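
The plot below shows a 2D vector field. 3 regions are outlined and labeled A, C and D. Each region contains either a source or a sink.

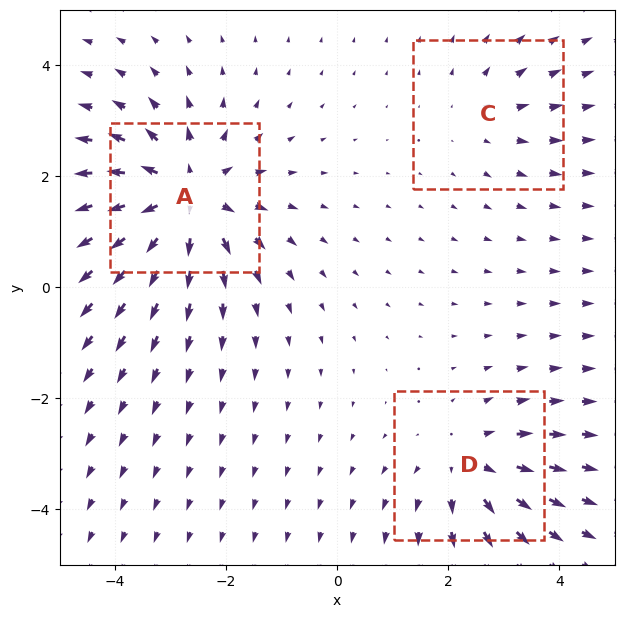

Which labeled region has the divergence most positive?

A

Divergence at each region's feature centre — A: about +5, C: about +2, D: about +3. Region A is most positive.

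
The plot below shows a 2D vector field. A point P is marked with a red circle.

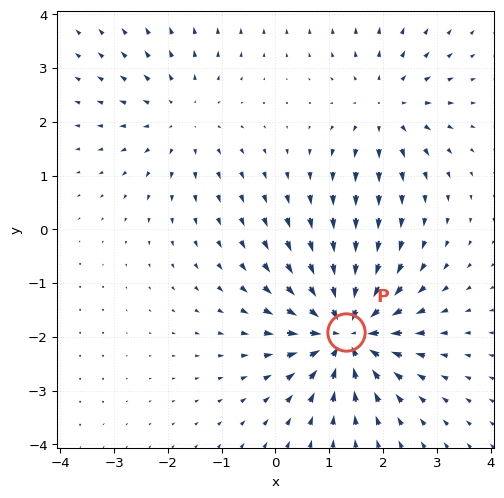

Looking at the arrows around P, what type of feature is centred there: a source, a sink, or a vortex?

At P (1.3, -1.9) the arrows converge inward. Divergence about -6, curl ≈0 — negative divergence with near-zero curl is a sink.

sink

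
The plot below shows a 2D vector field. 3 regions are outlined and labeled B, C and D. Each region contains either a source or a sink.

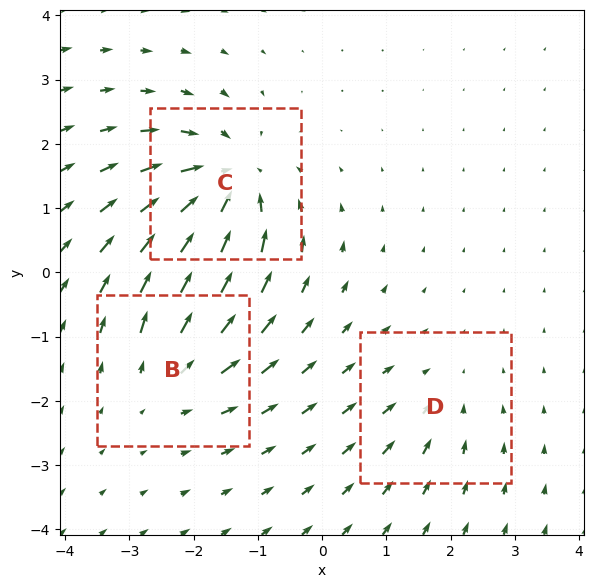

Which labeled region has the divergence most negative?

Divergence at each region's feature centre — B: about +3, C: about -5, D: about -2. Region C is most negative.

C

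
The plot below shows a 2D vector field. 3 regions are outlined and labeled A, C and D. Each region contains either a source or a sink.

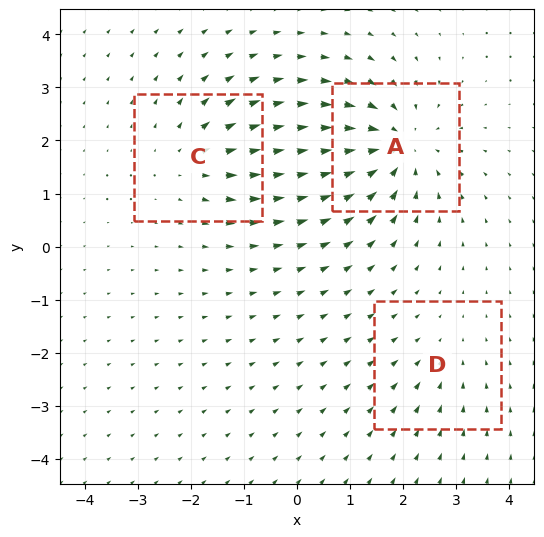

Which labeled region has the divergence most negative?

A

Divergence at each region's feature centre — A: about -5, C: about +3, D: about -2. Region A is most negative.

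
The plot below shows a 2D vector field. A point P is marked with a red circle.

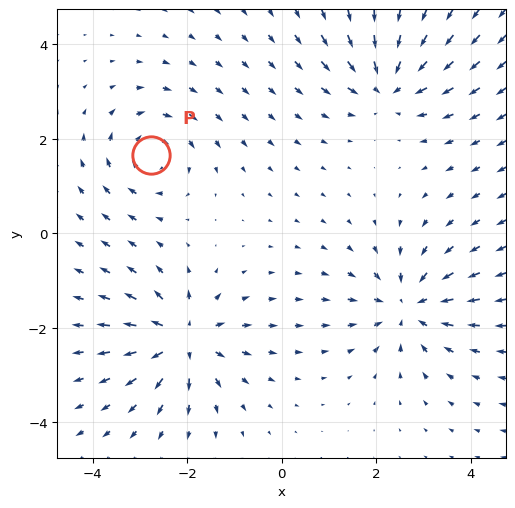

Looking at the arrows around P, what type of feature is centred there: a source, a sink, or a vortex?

At P (-2.8, 1.7) the arrows circulate clockwise. Divergence ≈0, curl about -4 — near-zero divergence with nonzero curl is a vortex.

vortex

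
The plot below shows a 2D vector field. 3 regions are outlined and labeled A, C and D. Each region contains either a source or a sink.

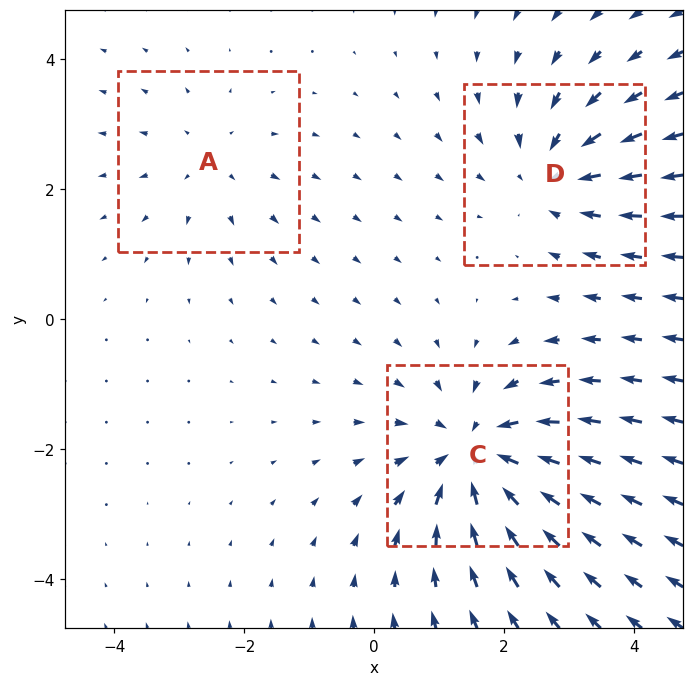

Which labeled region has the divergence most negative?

C

Divergence at each region's feature centre — A: about +2, C: about -5, D: about -3. Region C is most negative.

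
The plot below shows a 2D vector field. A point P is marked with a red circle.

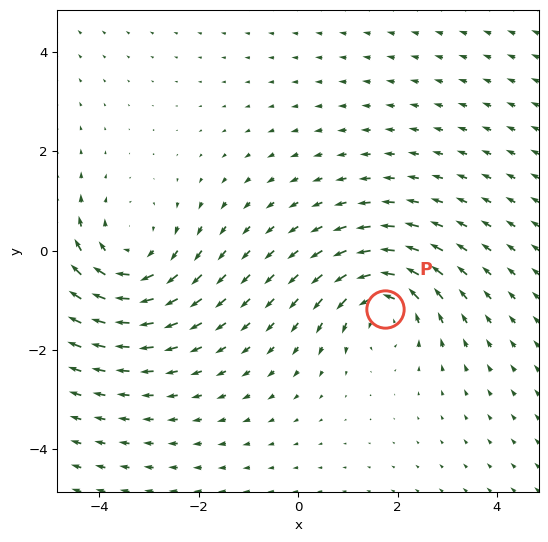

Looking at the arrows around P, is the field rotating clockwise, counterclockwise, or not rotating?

counterclockwise

Near P at (1.7, -1.2) the arrows circulate counterclockwise. The curl (z-component) there is about +3; positive curl means counterclockwise rotation.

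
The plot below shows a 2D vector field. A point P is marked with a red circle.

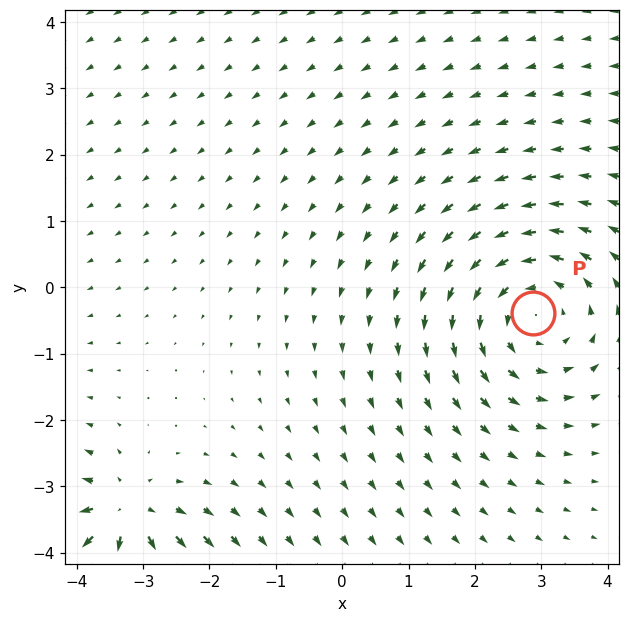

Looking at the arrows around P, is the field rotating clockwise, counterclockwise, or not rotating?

Near P at (2.9, -0.4) the arrows circulate counterclockwise. The curl (z-component) there is about +4; positive curl means counterclockwise rotation.

counterclockwise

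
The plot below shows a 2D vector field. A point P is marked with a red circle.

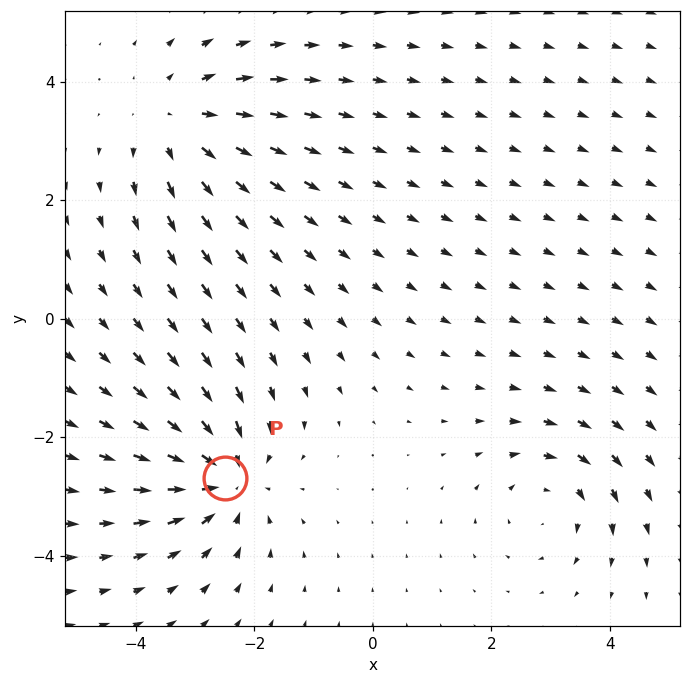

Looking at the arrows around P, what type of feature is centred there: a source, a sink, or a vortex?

At P (-2.5, -2.7) the arrows converge inward. Divergence about -6, curl ≈0 — negative divergence with near-zero curl is a sink.

sink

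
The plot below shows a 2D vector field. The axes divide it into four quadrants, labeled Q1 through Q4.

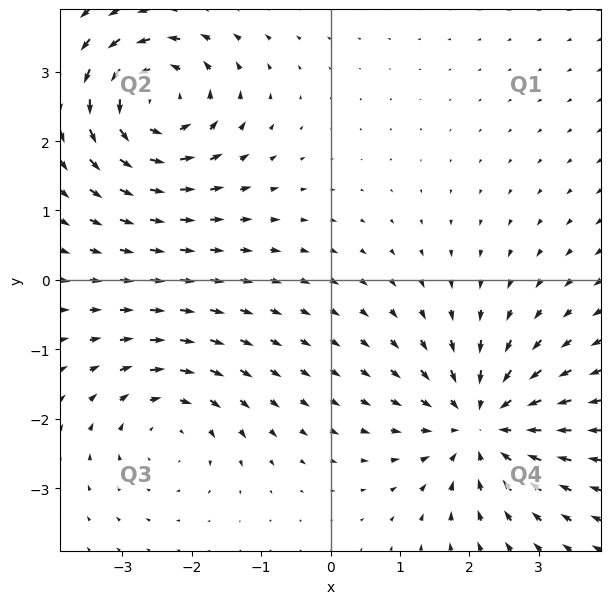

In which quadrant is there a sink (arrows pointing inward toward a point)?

The sink sits at approximately (2.2, -2.1), which lies in quadrant Q4. The divergence there is about -4, negative as expected for a sink.

Q4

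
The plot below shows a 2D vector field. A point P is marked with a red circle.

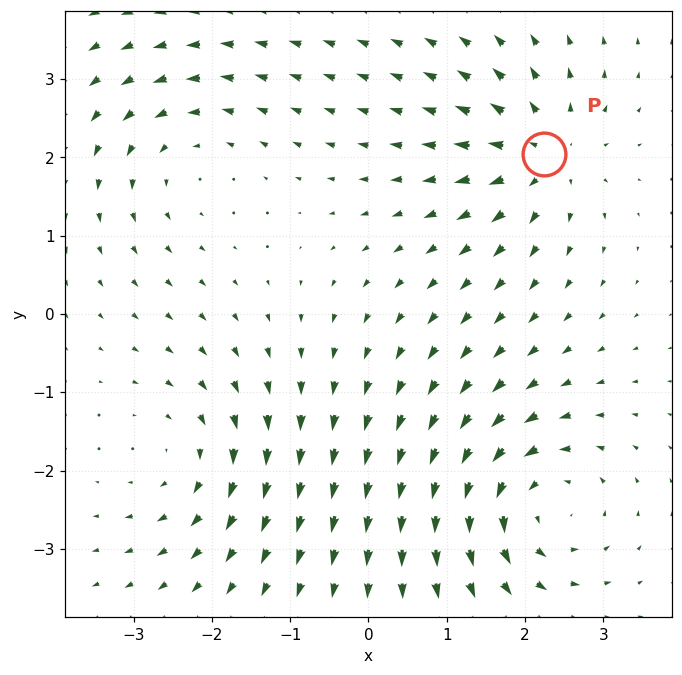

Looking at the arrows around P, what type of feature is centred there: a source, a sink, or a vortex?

At P (2.2, 2.0) the arrows spread outward. Divergence about +5, curl ≈0 — positive divergence with near-zero curl is a source.

source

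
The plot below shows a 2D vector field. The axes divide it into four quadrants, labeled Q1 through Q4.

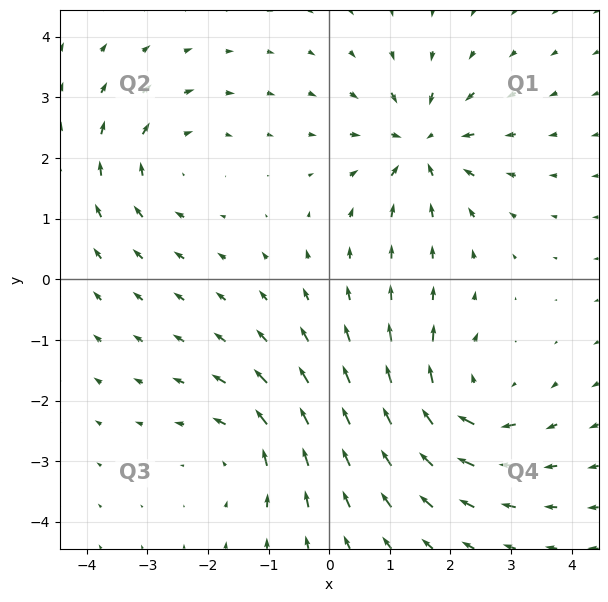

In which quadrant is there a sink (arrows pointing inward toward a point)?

Q1

The sink sits at approximately (1.5, 2.2), which lies in quadrant Q1. The divergence there is about -6, negative as expected for a sink.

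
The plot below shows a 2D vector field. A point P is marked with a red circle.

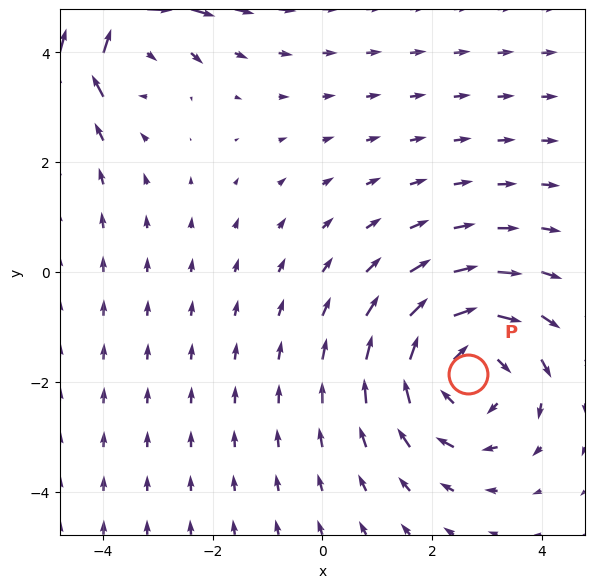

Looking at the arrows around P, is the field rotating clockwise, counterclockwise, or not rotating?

clockwise

Near P at (2.7, -1.9) the arrows circulate clockwise. The curl (z-component) there is about -3; negative curl means clockwise rotation.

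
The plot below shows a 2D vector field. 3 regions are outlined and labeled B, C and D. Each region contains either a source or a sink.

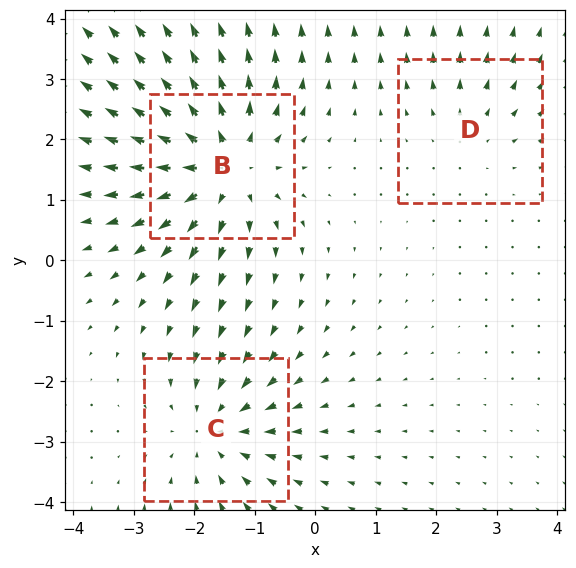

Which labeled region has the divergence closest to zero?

Divergence at each region's feature centre — B: about +5, C: about -3, D: about +2. Region D is closest to zero.

D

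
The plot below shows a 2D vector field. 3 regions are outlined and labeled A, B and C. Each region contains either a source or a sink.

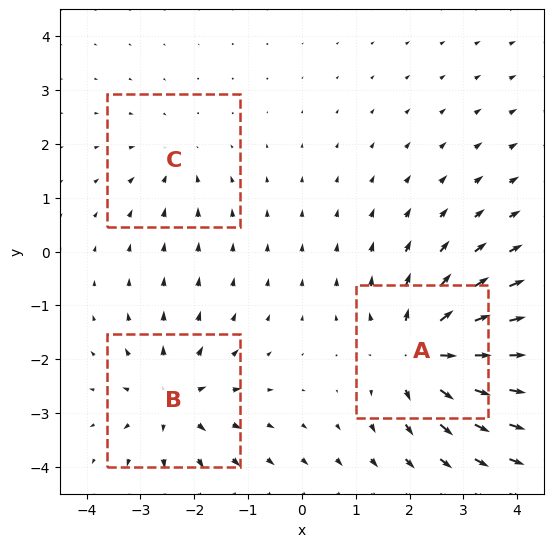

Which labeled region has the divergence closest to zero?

Divergence at each region's feature centre — A: about +5, B: about +4, C: about -2. Region C is closest to zero.

C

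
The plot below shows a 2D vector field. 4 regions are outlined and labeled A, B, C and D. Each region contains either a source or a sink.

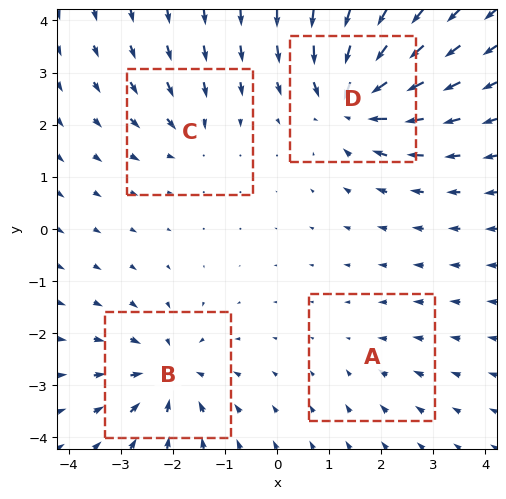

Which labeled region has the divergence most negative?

Divergence at each region's feature centre — A: about -2, B: about -6, C: about -4, D: about -8. Region D is most negative.

D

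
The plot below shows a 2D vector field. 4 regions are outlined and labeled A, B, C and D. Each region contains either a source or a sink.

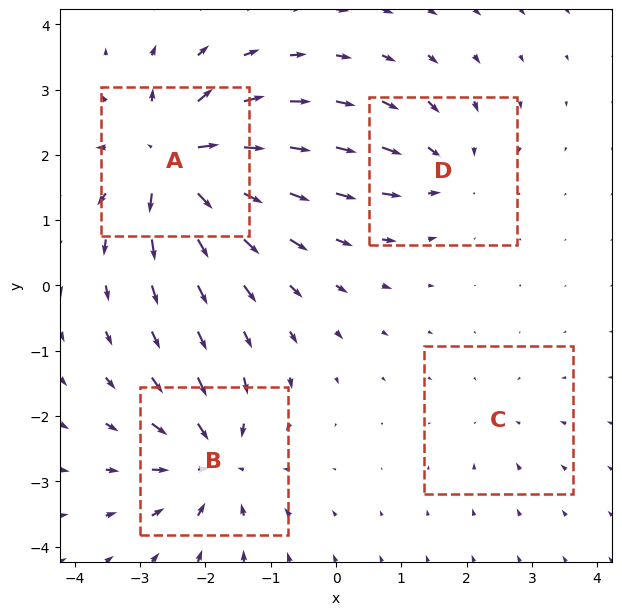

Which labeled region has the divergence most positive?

A

Divergence at each region's feature centre — A: about +8, B: about -6, C: about -2, D: about -4. Region A is most positive.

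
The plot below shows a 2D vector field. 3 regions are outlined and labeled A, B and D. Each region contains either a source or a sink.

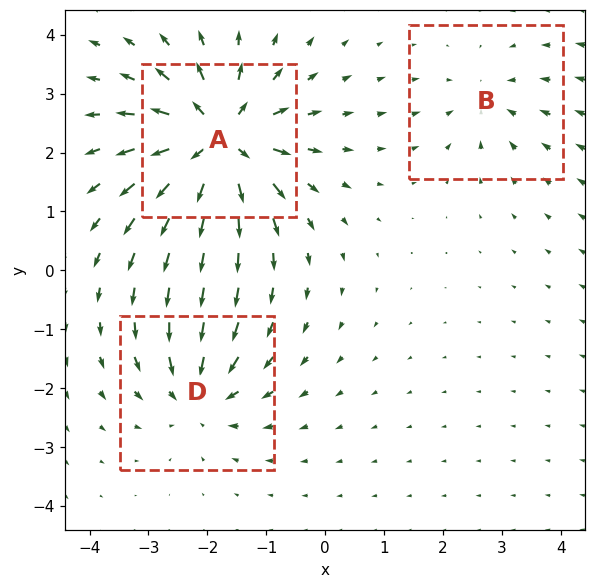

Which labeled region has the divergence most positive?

A

Divergence at each region's feature centre — A: about +7, B: about -2, D: about -4. Region A is most positive.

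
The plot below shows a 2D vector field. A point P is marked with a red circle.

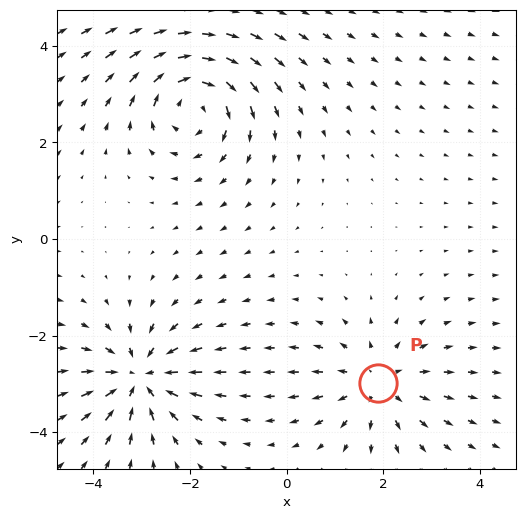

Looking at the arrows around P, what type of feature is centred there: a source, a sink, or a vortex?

At P (1.9, -3.0) the arrows spread outward. Divergence about +4, curl ≈0 — positive divergence with near-zero curl is a source.

source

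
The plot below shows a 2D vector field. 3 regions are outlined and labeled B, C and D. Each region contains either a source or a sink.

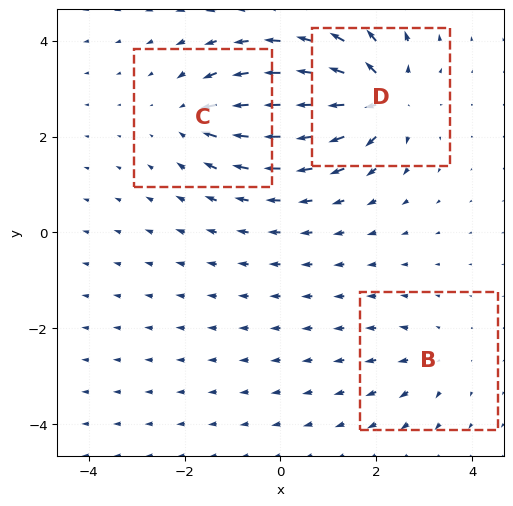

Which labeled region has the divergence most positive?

Divergence at each region's feature centre — B: about +3, C: about -4, D: about +6. Region D is most positive.

D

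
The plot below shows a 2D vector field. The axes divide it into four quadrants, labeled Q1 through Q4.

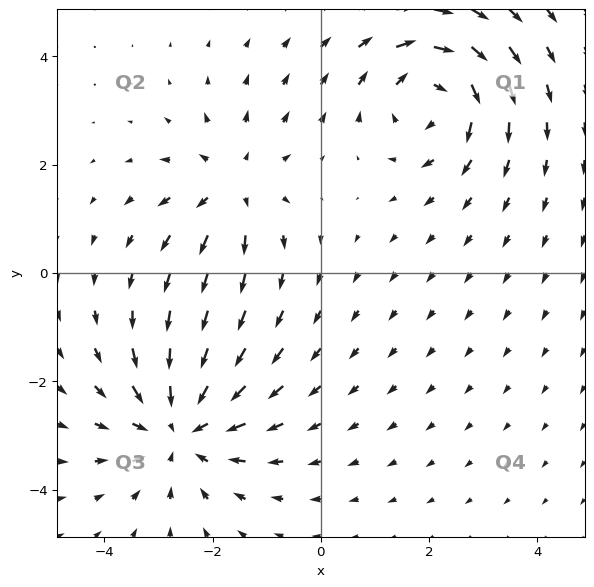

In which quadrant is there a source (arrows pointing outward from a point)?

Q2

The source sits at approximately (-1.6, 1.6), which lies in quadrant Q2. The divergence there is about +3, positive as expected for a source.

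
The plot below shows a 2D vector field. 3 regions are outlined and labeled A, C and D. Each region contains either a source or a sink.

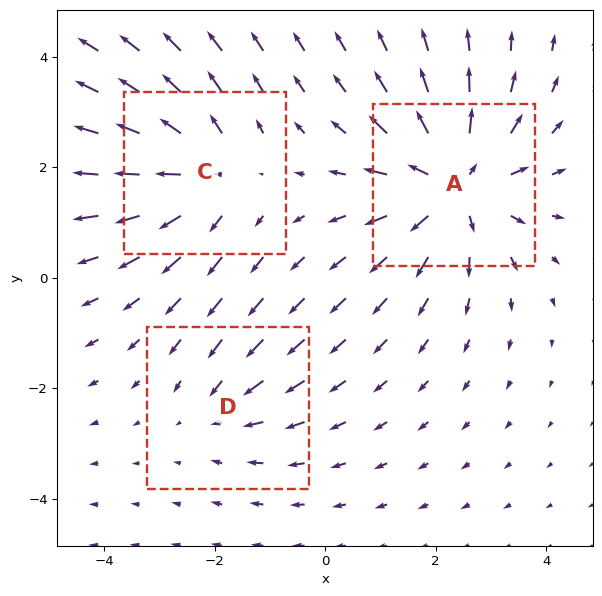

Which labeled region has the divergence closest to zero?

Divergence at each region's feature centre — A: about +5, C: about +3, D: about -2. Region D is closest to zero.

D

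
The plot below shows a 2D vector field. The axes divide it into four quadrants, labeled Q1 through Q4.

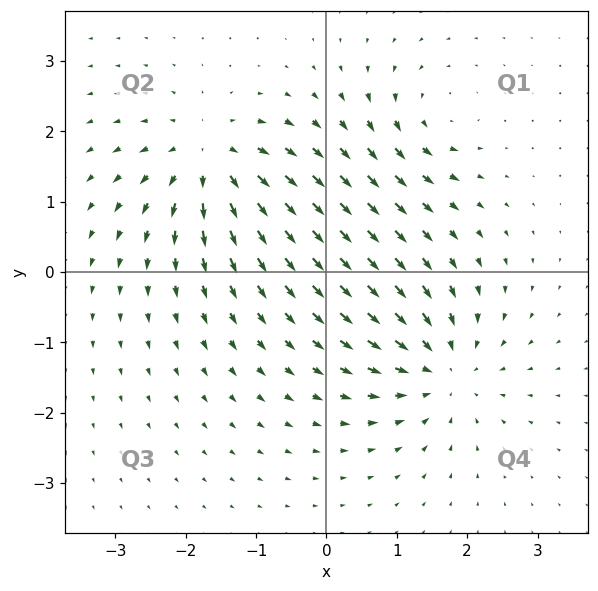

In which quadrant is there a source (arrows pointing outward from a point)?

Q2

The source sits at approximately (-1.7, 1.6), which lies in quadrant Q2. The divergence there is about +6, positive as expected for a source.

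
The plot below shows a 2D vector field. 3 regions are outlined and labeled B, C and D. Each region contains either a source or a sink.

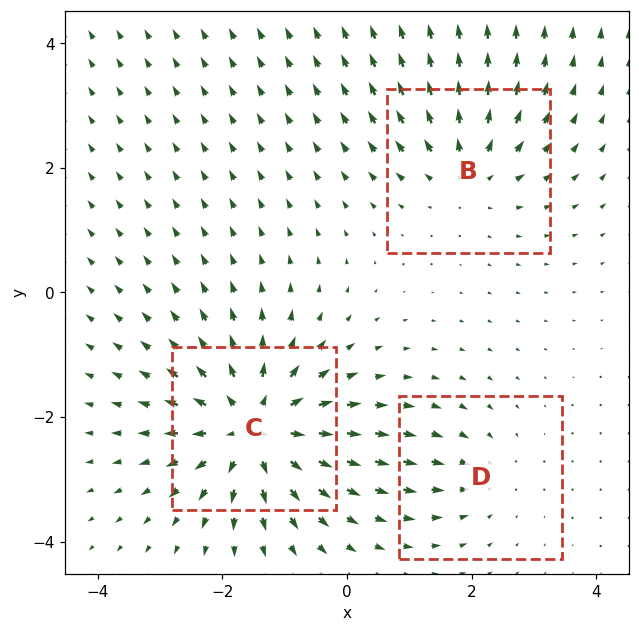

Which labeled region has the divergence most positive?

C

Divergence at each region's feature centre — B: about +3, C: about +6, D: about -2. Region C is most positive.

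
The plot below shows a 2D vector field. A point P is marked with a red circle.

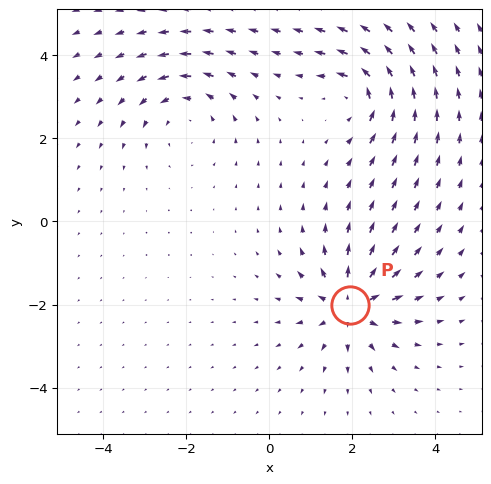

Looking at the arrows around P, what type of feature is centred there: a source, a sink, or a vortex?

At P (1.9, -2.0) the arrows spread outward. Divergence about +4, curl ≈0 — positive divergence with near-zero curl is a source.

source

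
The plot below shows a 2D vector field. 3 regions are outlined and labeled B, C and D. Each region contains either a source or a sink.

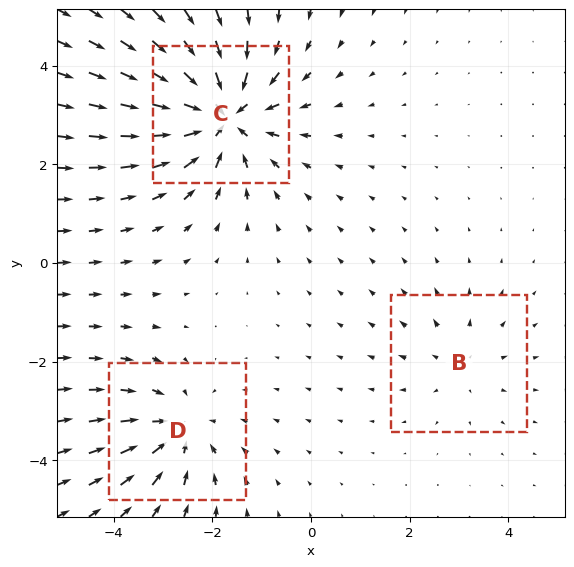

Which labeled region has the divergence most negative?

Divergence at each region's feature centre — B: about +2, C: about -5, D: about -3. Region C is most negative.

C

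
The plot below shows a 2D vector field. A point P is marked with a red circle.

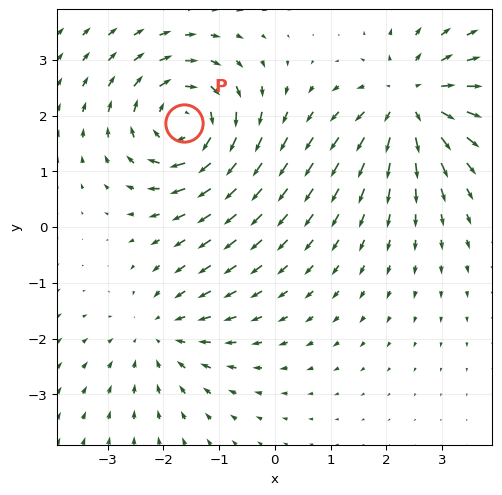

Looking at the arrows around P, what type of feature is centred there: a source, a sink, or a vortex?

At P (-1.6, 1.9) the arrows circulate clockwise. Divergence ≈0, curl about -6 — near-zero divergence with nonzero curl is a vortex.

vortex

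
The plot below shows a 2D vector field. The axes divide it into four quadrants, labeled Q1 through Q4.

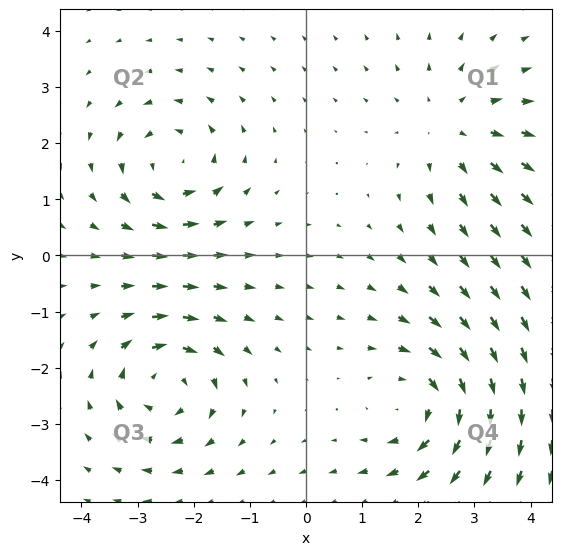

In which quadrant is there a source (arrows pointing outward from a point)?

Q1

The source sits at approximately (2.6, 2.3), which lies in quadrant Q1. The divergence there is about +3, positive as expected for a source.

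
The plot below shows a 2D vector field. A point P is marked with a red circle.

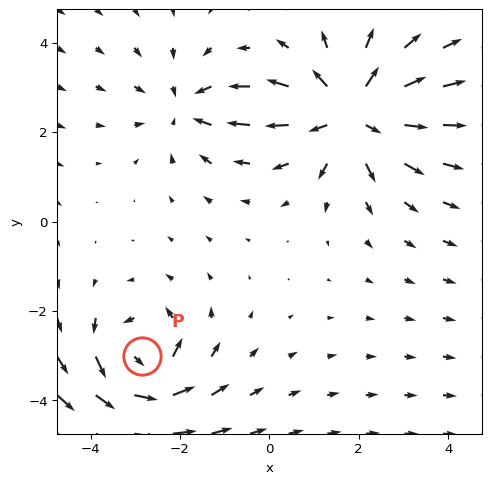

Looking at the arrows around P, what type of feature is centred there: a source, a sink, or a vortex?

vortex

At P (-2.9, -3.0) the arrows circulate counterclockwise. Divergence ≈0, curl about +4 — near-zero divergence with nonzero curl is a vortex.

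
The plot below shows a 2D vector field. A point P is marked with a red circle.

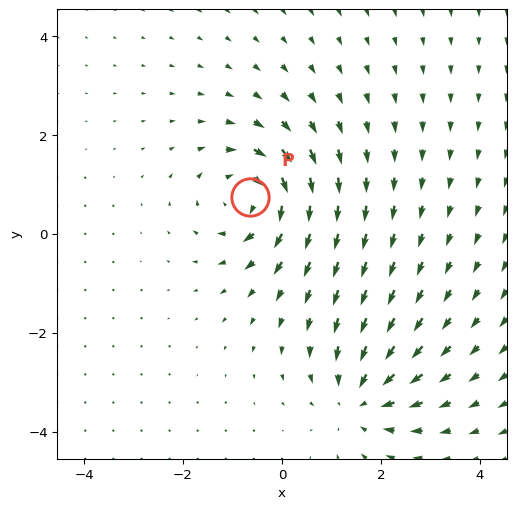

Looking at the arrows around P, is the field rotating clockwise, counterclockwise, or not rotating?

clockwise

Near P at (-0.6, 0.8) the arrows circulate clockwise. The curl (z-component) there is about -5; negative curl means clockwise rotation.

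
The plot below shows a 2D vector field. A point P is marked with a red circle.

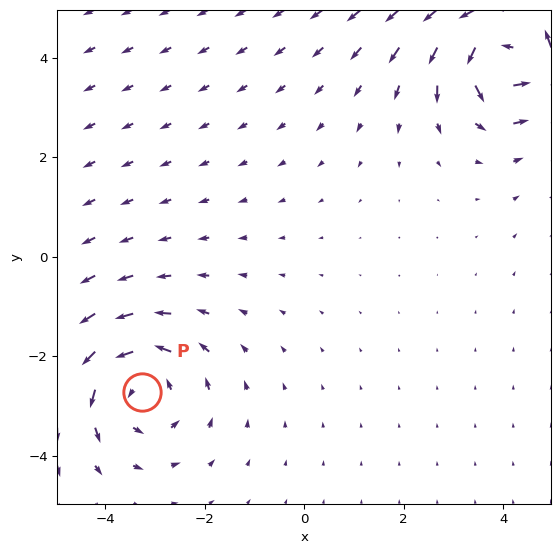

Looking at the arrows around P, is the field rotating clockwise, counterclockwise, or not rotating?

counterclockwise

Near P at (-3.3, -2.7) the arrows circulate counterclockwise. The curl (z-component) there is about +3; positive curl means counterclockwise rotation.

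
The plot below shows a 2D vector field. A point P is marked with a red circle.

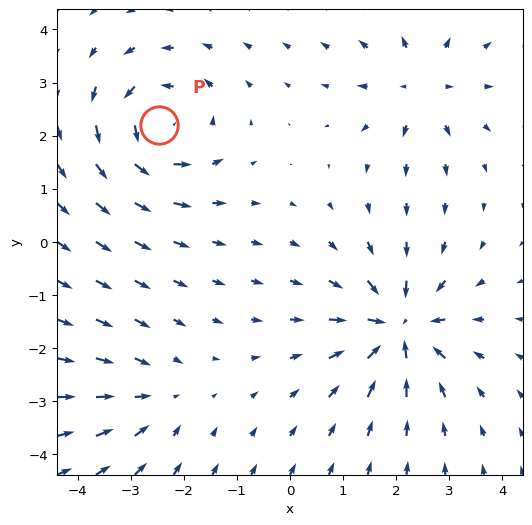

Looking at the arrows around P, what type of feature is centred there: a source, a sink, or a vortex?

At P (-2.5, 2.2) the arrows circulate counterclockwise. Divergence ≈0, curl about +5 — near-zero divergence with nonzero curl is a vortex.

vortex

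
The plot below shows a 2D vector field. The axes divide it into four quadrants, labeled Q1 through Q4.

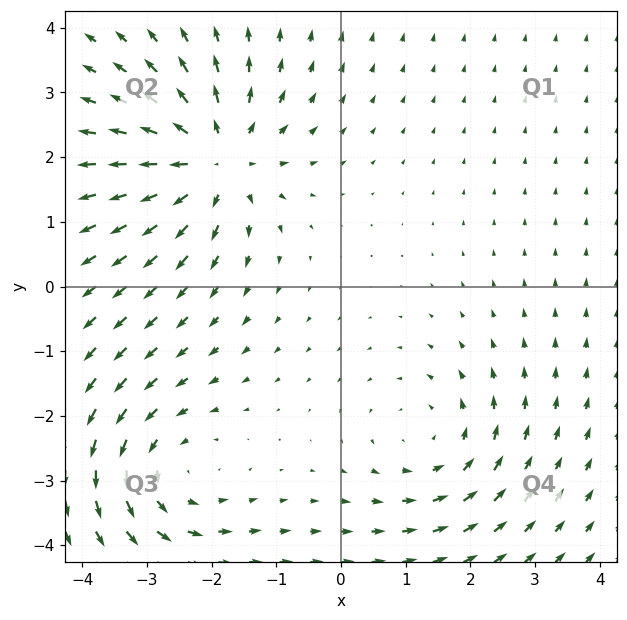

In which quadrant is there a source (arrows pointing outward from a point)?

Q2

The source sits at approximately (-1.9, 2.0), which lies in quadrant Q2. The divergence there is about +6, positive as expected for a source.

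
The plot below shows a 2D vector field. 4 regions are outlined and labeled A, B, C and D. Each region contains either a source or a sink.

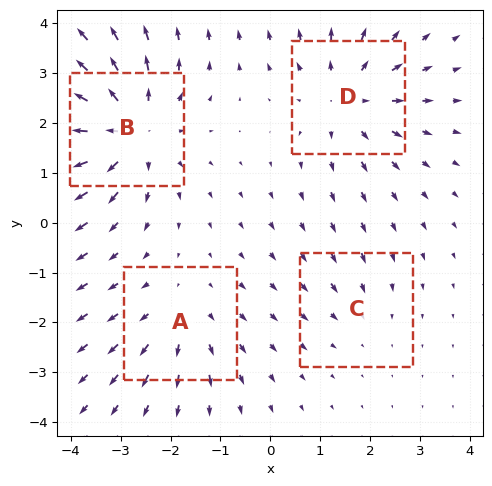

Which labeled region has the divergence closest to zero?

C

Divergence at each region's feature centre — A: about +3, B: about +6, C: about -2, D: about +4. Region C is closest to zero.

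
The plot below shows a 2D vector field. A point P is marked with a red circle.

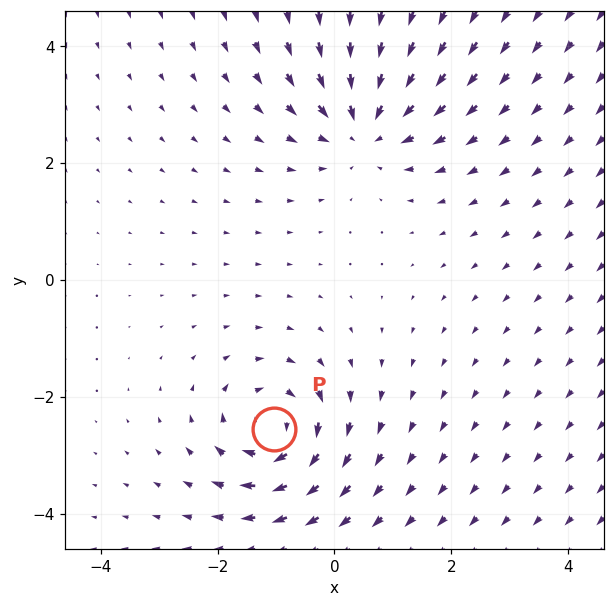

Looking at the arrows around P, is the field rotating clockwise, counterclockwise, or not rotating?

Near P at (-1.0, -2.5) the arrows circulate clockwise. The curl (z-component) there is about -4; negative curl means clockwise rotation.

clockwise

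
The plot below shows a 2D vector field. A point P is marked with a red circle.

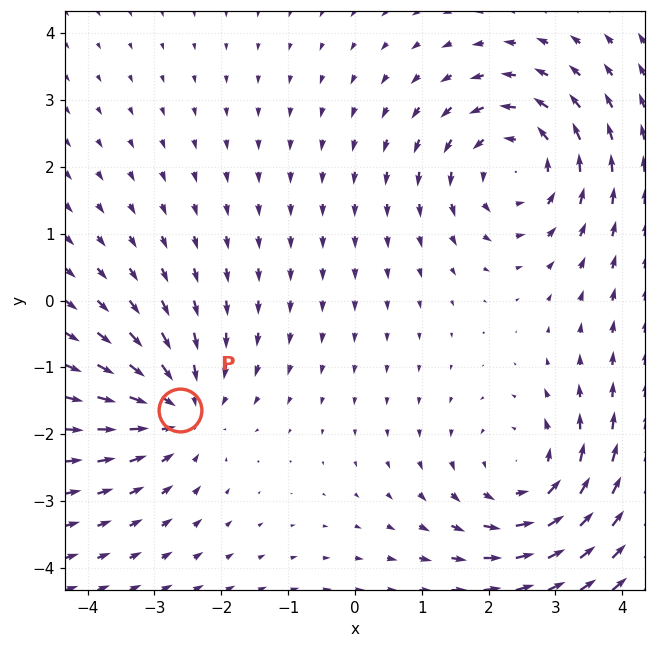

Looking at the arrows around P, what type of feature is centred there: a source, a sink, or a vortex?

sink

At P (-2.6, -1.6) the arrows converge inward. Divergence about -4, curl ≈0 — negative divergence with near-zero curl is a sink.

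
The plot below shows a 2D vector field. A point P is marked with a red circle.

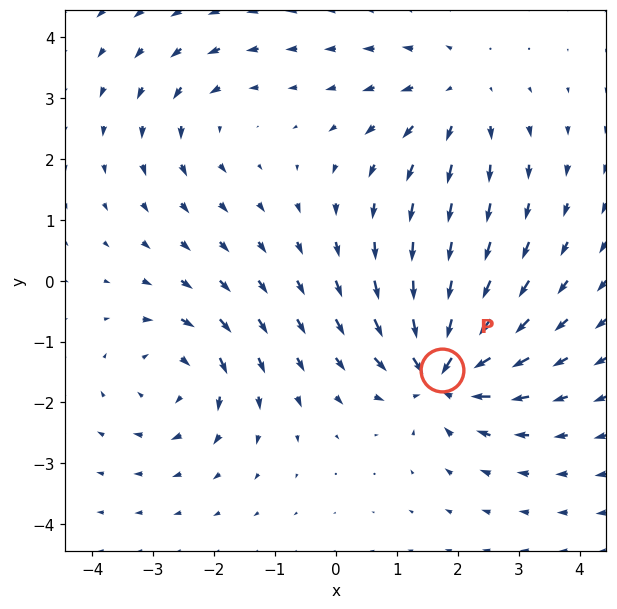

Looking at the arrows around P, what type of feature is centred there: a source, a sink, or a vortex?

sink

At P (1.7, -1.5) the arrows converge inward. Divergence about -7, curl ≈0 — negative divergence with near-zero curl is a sink.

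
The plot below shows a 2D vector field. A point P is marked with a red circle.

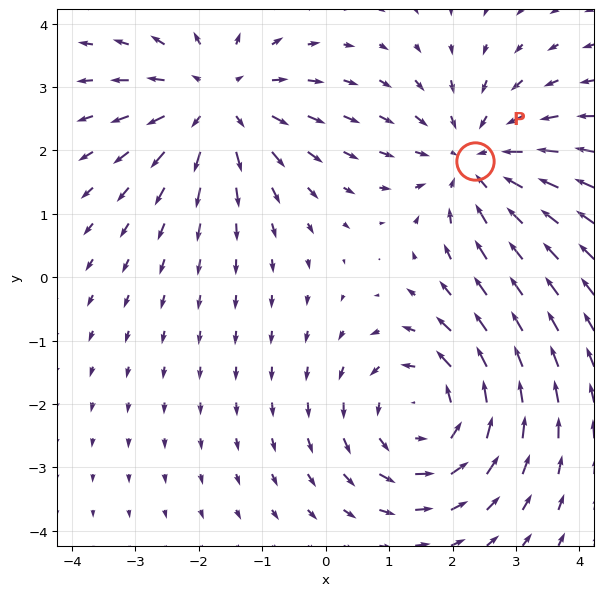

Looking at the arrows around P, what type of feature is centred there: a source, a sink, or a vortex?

sink

At P (2.3, 1.8) the arrows converge inward. Divergence about -3, curl ≈0 — negative divergence with near-zero curl is a sink.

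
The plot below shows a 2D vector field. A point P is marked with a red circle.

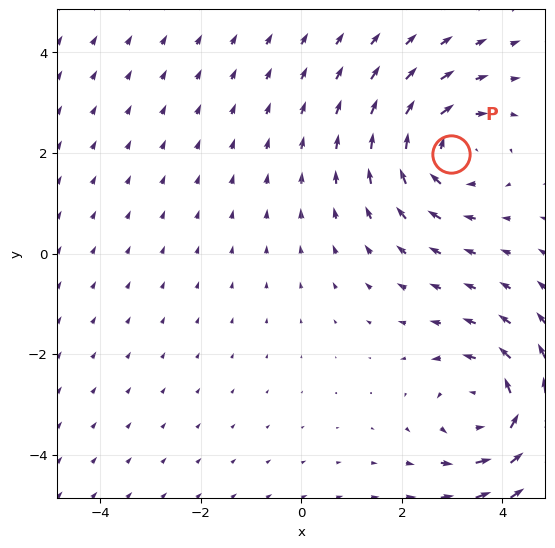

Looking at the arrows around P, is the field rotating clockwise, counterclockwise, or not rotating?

Near P at (3.0, 2.0) the arrows circulate clockwise. The curl (z-component) there is about -3; negative curl means clockwise rotation.

clockwise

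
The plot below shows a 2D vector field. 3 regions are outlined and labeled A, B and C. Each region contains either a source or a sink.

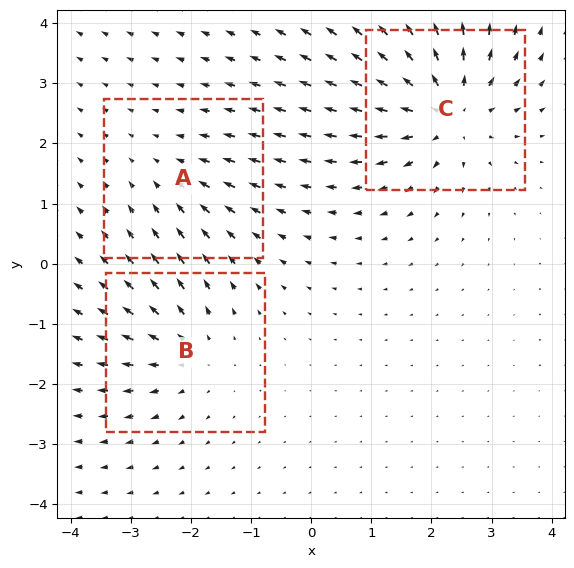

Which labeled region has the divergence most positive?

C

Divergence at each region's feature centre — A: about -2, B: about +3, C: about +5. Region C is most positive.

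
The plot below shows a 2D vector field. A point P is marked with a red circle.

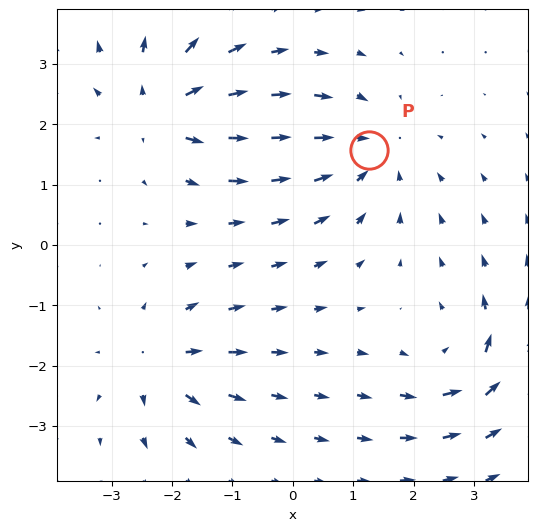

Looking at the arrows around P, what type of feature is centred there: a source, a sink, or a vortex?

At P (1.3, 1.6) the arrows converge inward. Divergence about -4, curl ≈0 — negative divergence with near-zero curl is a sink.

sink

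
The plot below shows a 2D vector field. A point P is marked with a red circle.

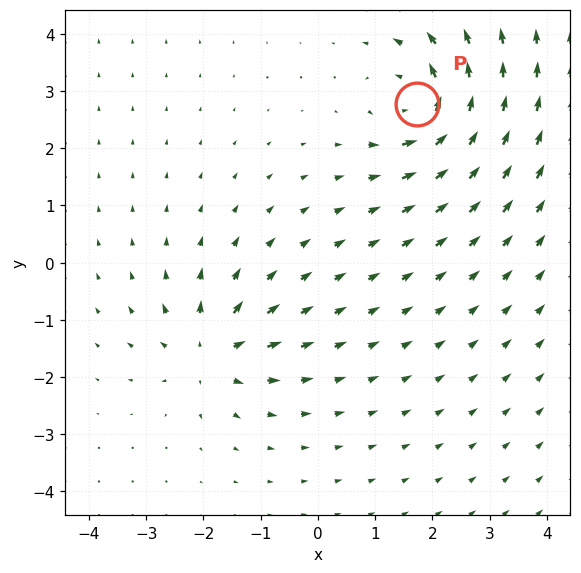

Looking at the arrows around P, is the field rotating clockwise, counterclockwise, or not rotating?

counterclockwise

Near P at (1.7, 2.8) the arrows circulate counterclockwise. The curl (z-component) there is about +6; positive curl means counterclockwise rotation.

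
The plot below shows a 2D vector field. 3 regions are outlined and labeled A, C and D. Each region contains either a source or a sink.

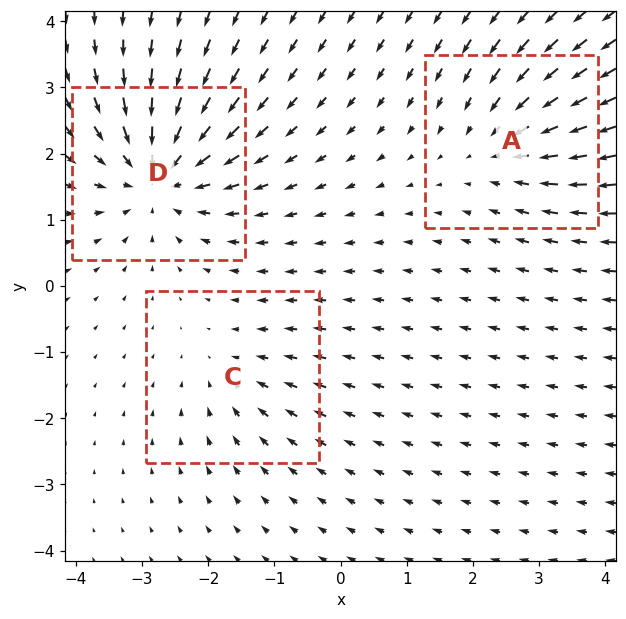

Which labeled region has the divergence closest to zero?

Divergence at each region's feature centre — A: about -3, C: about -2, D: about -5. Region C is closest to zero.

C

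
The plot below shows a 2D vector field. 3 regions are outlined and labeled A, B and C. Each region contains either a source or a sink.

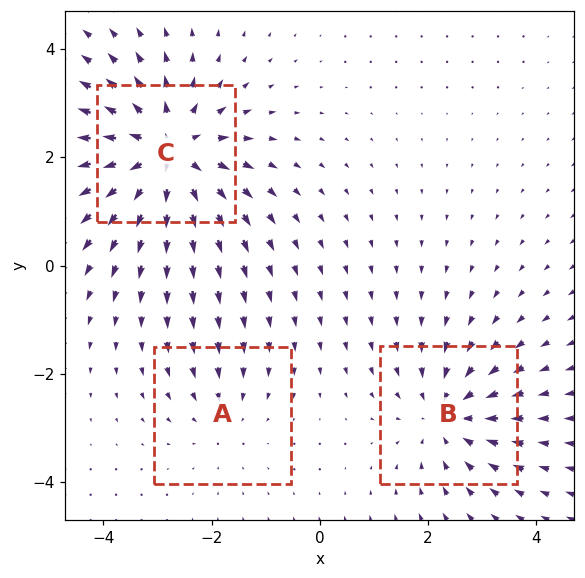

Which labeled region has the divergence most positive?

C

Divergence at each region's feature centre — A: about -2, B: about -3, C: about +5. Region C is most positive.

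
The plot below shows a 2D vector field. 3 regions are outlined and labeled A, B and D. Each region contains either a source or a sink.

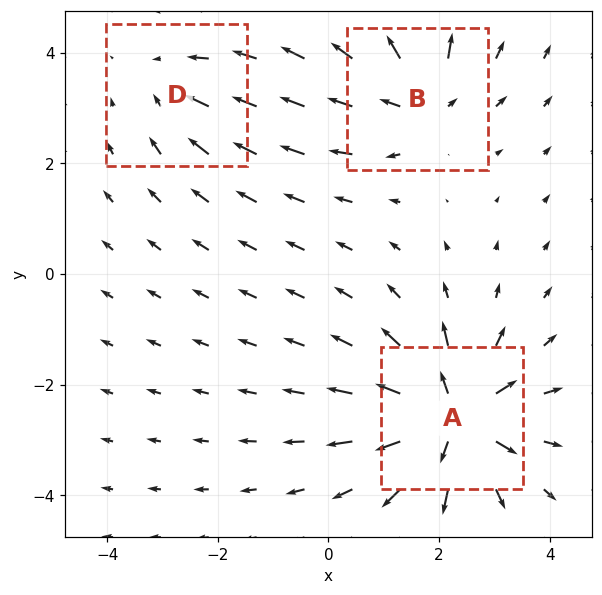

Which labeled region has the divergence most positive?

Divergence at each region's feature centre — A: about +6, B: about +4, D: about -2. Region A is most positive.

A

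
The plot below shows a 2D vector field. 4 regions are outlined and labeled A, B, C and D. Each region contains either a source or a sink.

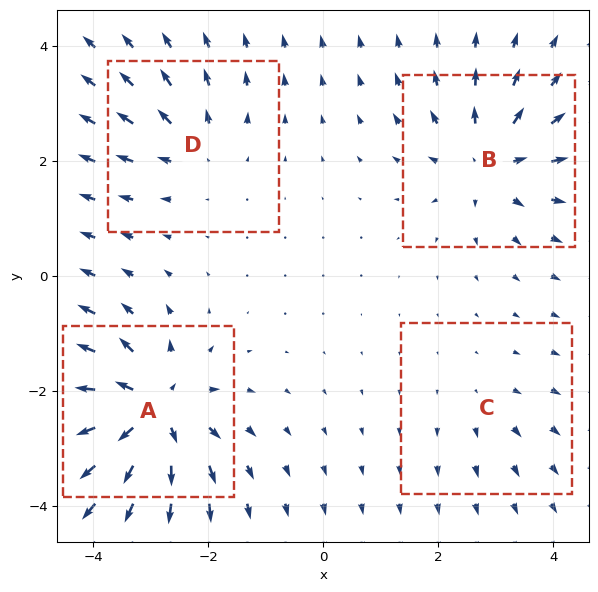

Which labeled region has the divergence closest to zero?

Divergence at each region's feature centre — A: about +8, B: about +5, C: about +2, D: about +4. Region C is closest to zero.

C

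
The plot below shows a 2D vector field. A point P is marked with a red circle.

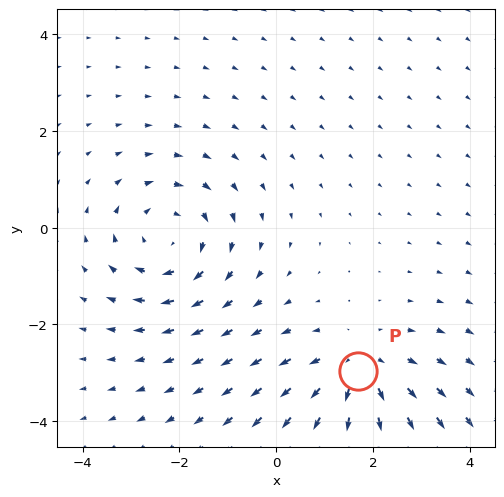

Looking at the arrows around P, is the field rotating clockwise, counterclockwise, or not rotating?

not rotating

Near P at (1.7, -3.0) the arrows show no circulation. The curl there is ≈0.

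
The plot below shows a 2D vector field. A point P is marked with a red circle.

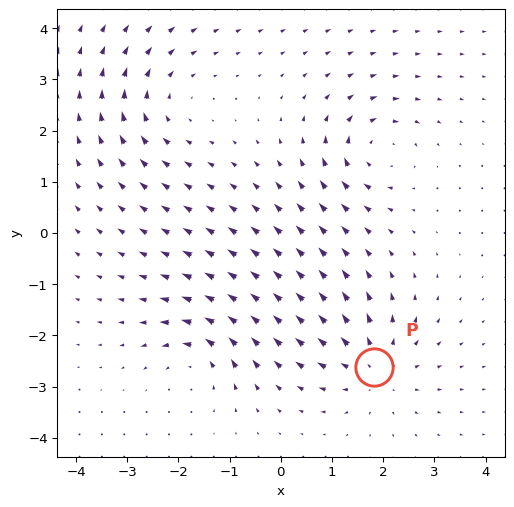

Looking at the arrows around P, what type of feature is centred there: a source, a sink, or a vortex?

At P (1.8, -2.6) the arrows spread outward. Divergence about +5, curl ≈0 — positive divergence with near-zero curl is a source.

source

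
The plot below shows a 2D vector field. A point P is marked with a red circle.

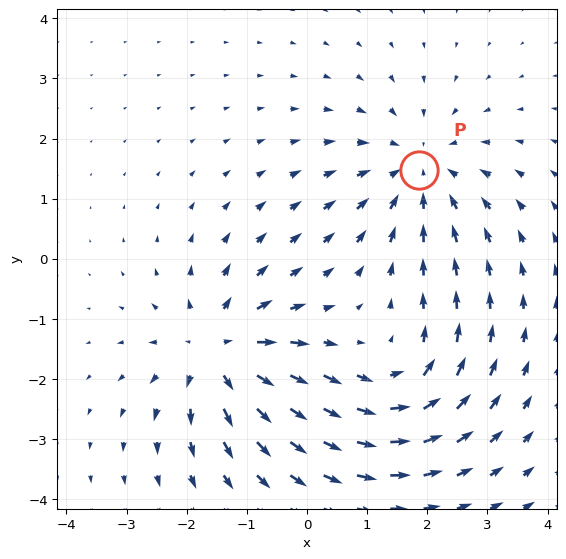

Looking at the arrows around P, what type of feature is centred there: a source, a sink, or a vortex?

sink

At P (1.9, 1.5) the arrows converge inward. Divergence about -4, curl ≈0 — negative divergence with near-zero curl is a sink.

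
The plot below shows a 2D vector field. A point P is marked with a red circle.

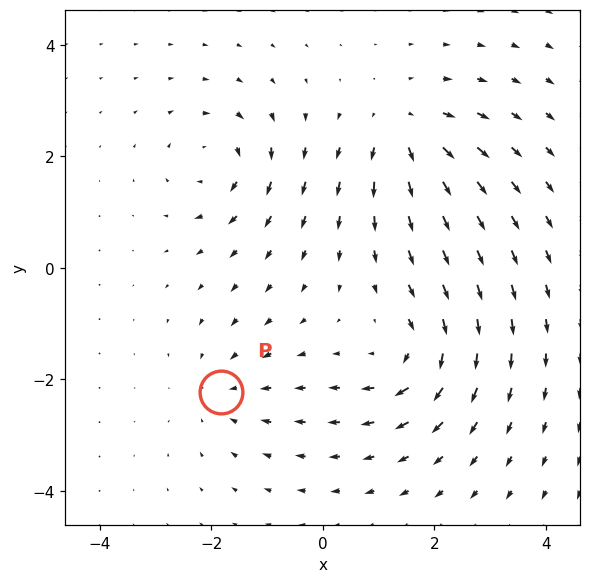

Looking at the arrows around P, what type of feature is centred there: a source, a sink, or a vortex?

sink

At P (-1.8, -2.2) the arrows converge inward. Divergence about -3, curl ≈0 — negative divergence with near-zero curl is a sink.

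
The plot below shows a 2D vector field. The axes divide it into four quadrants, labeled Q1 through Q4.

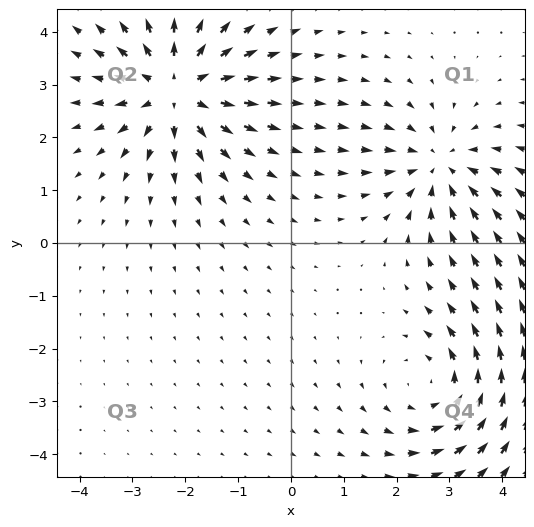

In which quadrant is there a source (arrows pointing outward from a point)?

Q2

The source sits at approximately (-2.2, 2.9), which lies in quadrant Q2. The divergence there is about +5, positive as expected for a source.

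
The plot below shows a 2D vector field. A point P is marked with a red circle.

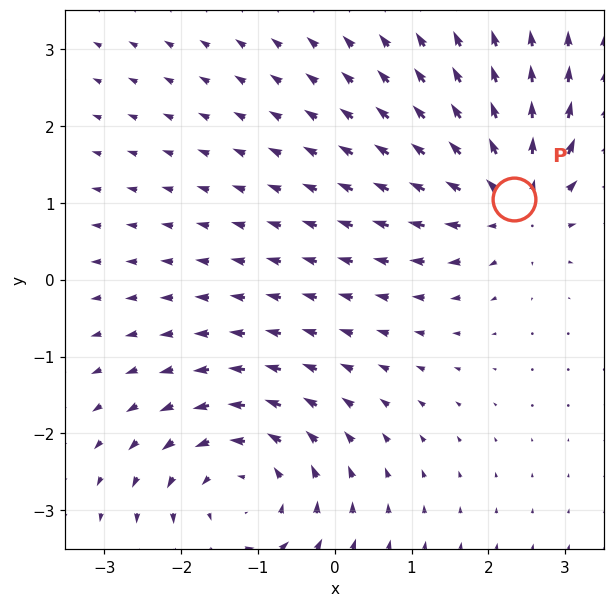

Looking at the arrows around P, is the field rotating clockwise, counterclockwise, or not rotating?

Near P at (2.3, 1.1) the arrows show no circulation. The curl there is ≈0.

not rotating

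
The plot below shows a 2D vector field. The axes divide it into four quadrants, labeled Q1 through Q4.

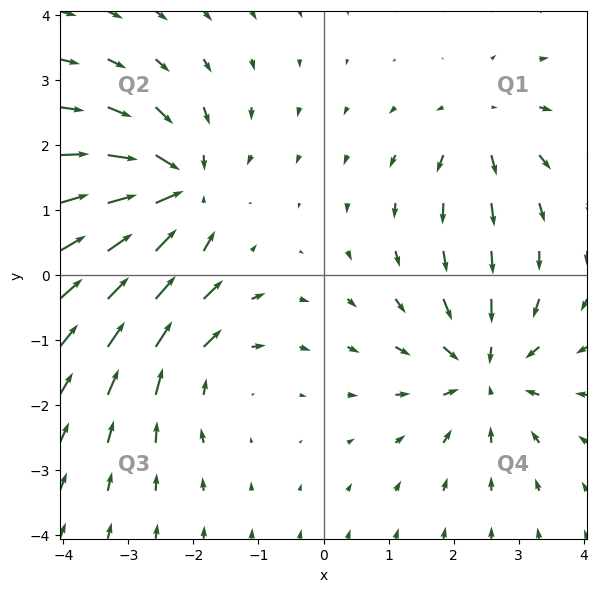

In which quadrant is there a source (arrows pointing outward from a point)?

The source sits at approximately (2.4, 2.3), which lies in quadrant Q1. The divergence there is about +4, positive as expected for a source.

Q1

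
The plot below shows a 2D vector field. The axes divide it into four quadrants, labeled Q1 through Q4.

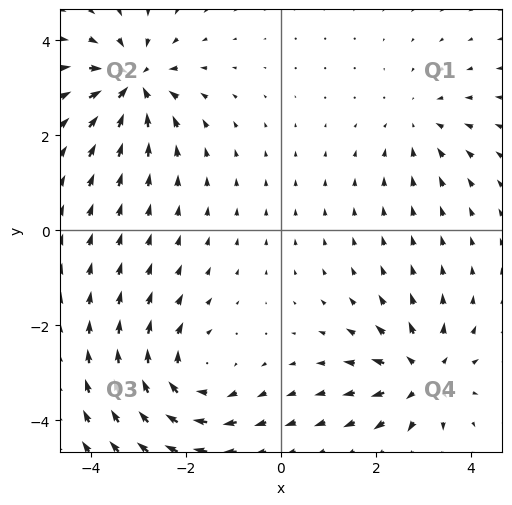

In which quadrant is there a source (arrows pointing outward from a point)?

Q4

The source sits at approximately (3.0, -3.1), which lies in quadrant Q4. The divergence there is about +5, positive as expected for a source.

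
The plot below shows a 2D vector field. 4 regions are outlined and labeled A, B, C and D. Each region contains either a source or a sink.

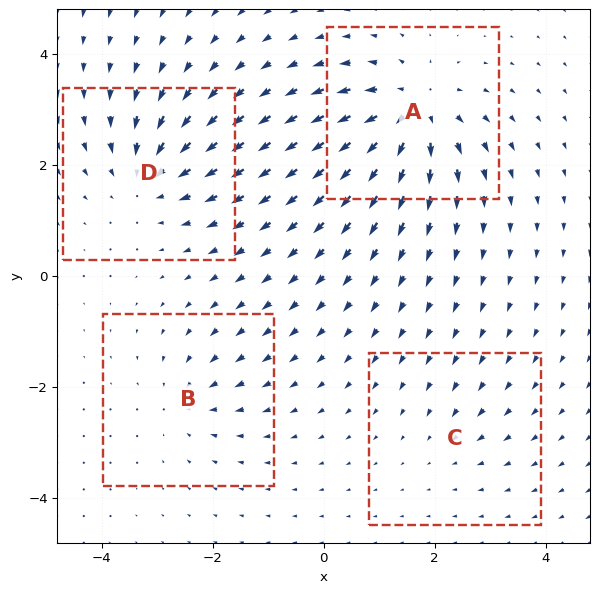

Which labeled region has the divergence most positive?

A

Divergence at each region's feature centre — A: about +7, B: about -4, C: about -2, D: about -5. Region A is most positive.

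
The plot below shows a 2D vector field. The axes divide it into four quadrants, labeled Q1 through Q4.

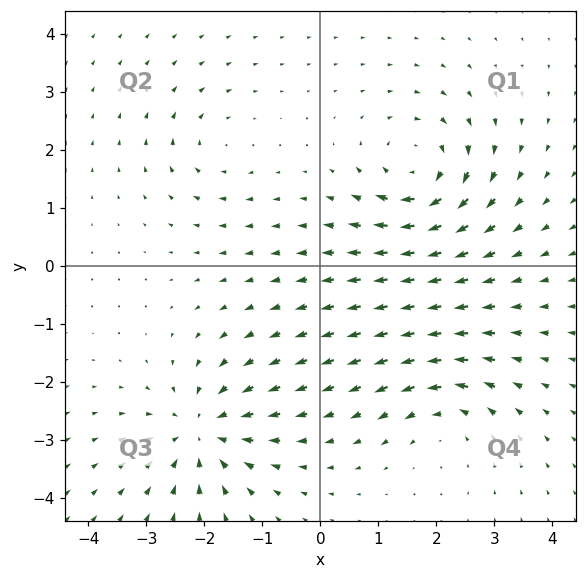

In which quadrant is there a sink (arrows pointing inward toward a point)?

The sink sits at approximately (-2.0, -2.9), which lies in quadrant Q3. The divergence there is about -5, negative as expected for a sink.

Q3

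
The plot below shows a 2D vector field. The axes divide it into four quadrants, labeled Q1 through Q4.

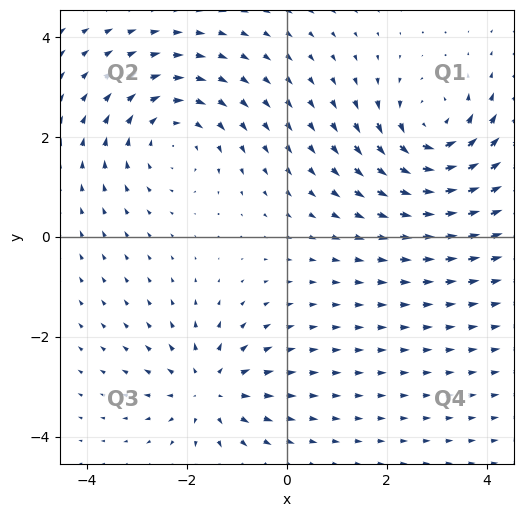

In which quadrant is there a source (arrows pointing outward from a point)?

Q3

The source sits at approximately (-1.5, -3.1), which lies in quadrant Q3. The divergence there is about +3, positive as expected for a source.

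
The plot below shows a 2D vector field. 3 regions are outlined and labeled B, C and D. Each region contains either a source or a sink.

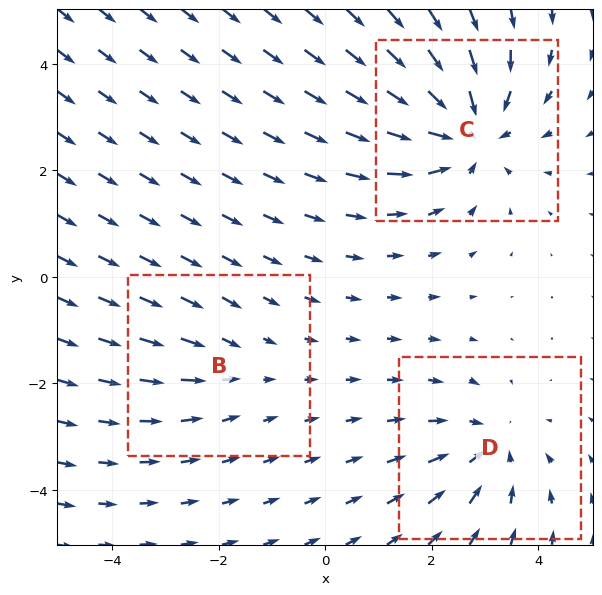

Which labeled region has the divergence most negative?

C

Divergence at each region's feature centre — B: about -2, C: about -5, D: about -3. Region C is most negative.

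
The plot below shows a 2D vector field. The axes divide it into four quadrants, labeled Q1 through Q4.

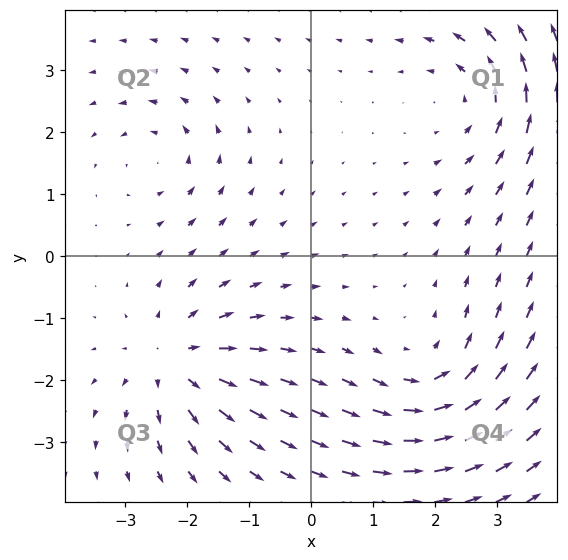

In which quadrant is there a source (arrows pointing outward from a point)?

The source sits at approximately (-2.2, -1.7), which lies in quadrant Q3. The divergence there is about +5, positive as expected for a source.

Q3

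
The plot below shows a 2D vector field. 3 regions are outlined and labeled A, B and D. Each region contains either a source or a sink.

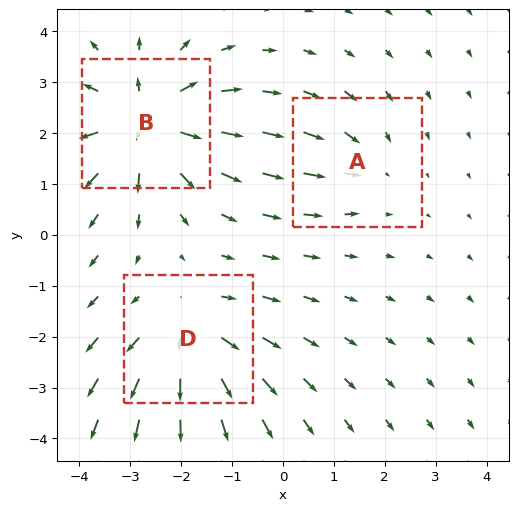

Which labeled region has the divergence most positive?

B

Divergence at each region's feature centre — A: about -2, B: about +4, D: about +3. Region B is most positive.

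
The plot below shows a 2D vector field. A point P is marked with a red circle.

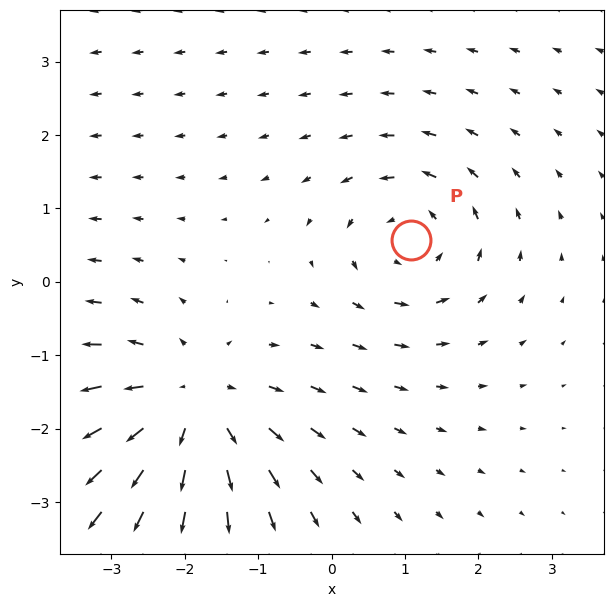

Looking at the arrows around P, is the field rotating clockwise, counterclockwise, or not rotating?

Near P at (1.1, 0.6) the arrows circulate counterclockwise. The curl (z-component) there is about +3; positive curl means counterclockwise rotation.

counterclockwise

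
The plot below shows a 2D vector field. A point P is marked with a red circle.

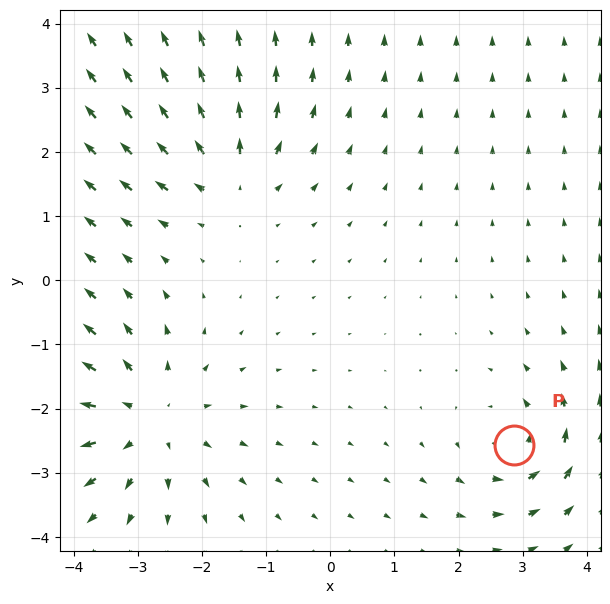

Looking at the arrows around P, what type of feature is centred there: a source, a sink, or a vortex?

At P (2.9, -2.6) the arrows circulate counterclockwise. Divergence ≈0, curl about +4 — near-zero divergence with nonzero curl is a vortex.

vortex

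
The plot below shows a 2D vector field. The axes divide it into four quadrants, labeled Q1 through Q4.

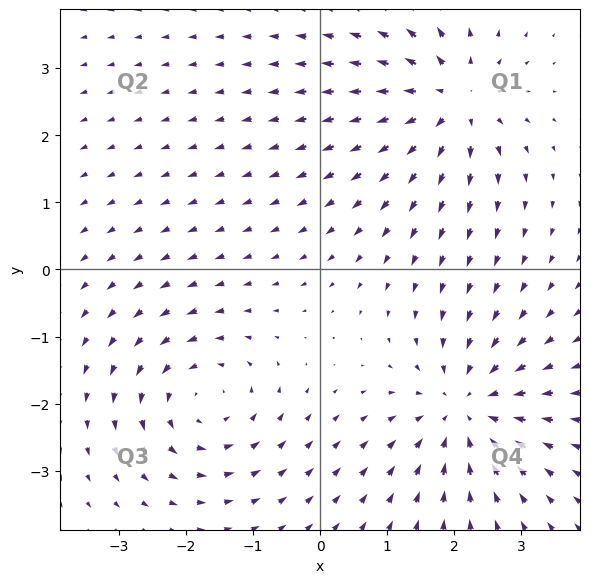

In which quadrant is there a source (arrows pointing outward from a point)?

The source sits at approximately (2.0, 2.5), which lies in quadrant Q1. The divergence there is about +5, positive as expected for a source.

Q1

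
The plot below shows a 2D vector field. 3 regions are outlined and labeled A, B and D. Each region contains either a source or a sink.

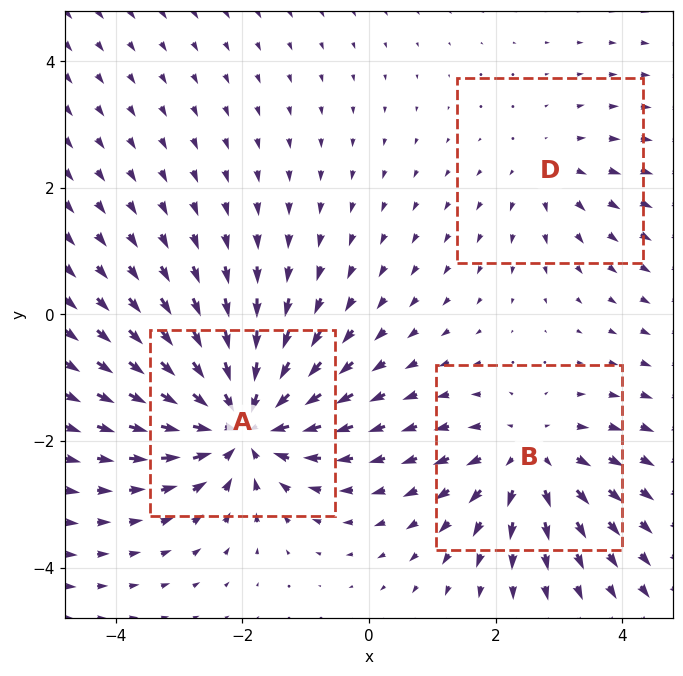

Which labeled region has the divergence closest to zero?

Divergence at each region's feature centre — A: about -6, B: about +4, D: about +2. Region D is closest to zero.

D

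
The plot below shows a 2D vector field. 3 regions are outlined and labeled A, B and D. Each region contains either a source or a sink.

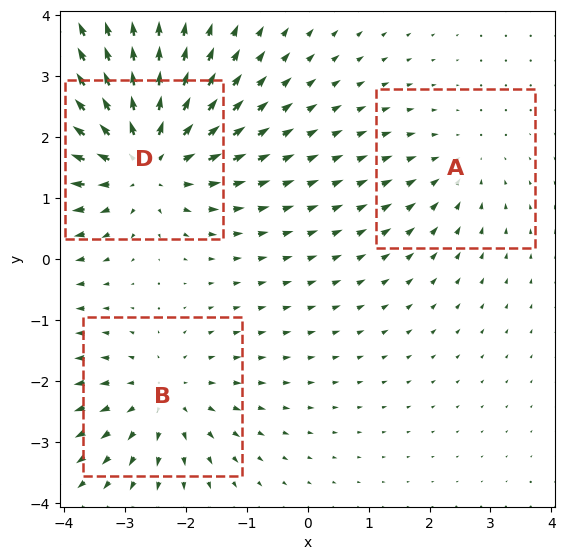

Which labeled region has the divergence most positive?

Divergence at each region's feature centre — A: about -2, B: about +3, D: about +5. Region D is most positive.

D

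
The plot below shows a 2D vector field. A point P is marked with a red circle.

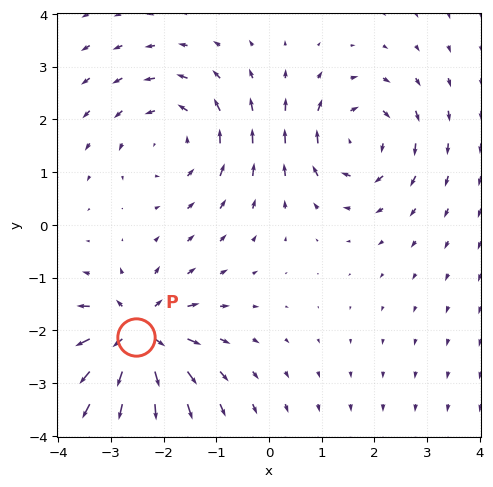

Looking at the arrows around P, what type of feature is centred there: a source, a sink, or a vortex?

At P (-2.5, -2.1) the arrows spread outward. Divergence about +5, curl ≈0 — positive divergence with near-zero curl is a source.

source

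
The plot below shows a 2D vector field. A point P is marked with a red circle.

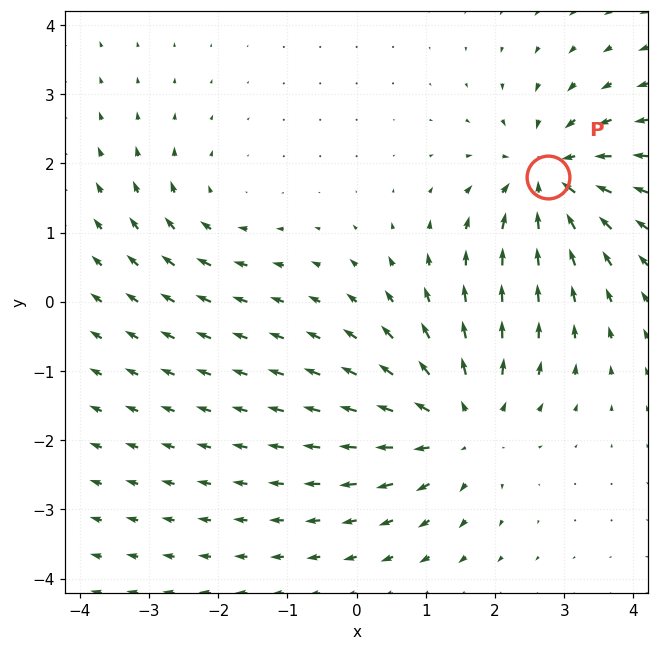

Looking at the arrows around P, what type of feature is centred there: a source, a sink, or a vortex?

At P (2.8, 1.8) the arrows converge inward. Divergence about -5, curl ≈0 — negative divergence with near-zero curl is a sink.

sink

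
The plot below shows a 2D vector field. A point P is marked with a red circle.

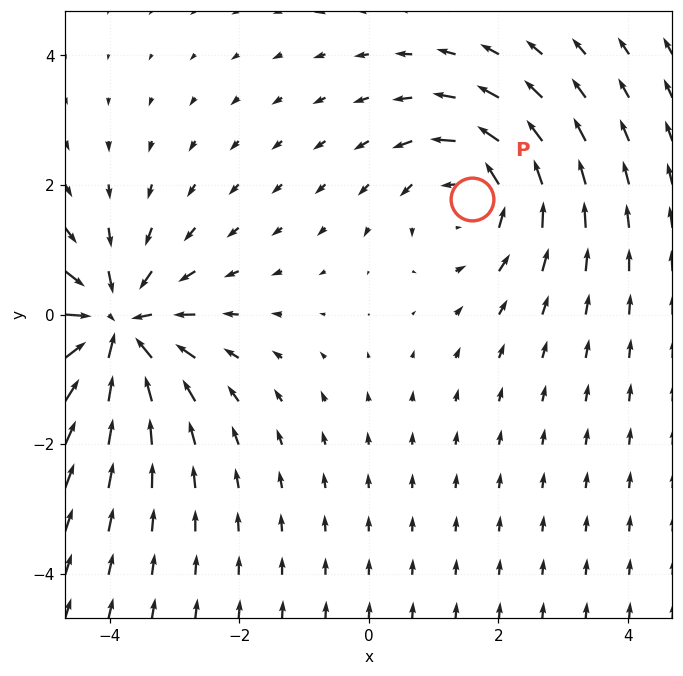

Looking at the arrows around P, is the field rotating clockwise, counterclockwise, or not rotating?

counterclockwise

Near P at (1.6, 1.8) the arrows circulate counterclockwise. The curl (z-component) there is about +3; positive curl means counterclockwise rotation.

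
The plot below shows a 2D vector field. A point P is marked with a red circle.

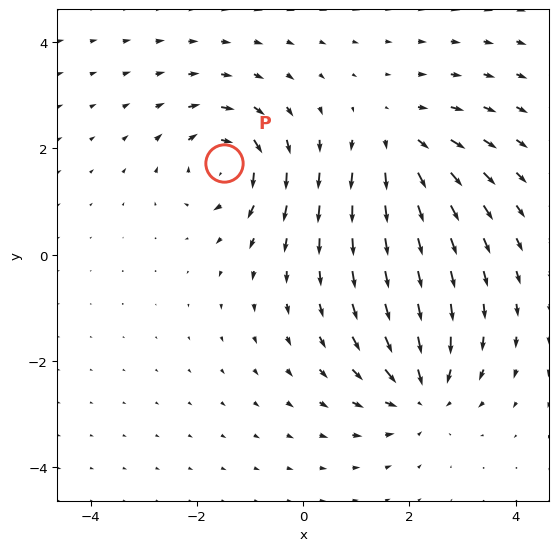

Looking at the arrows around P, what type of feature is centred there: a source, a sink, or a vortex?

At P (-1.5, 1.7) the arrows circulate clockwise. Divergence ≈0, curl about -6 — near-zero divergence with nonzero curl is a vortex.

vortex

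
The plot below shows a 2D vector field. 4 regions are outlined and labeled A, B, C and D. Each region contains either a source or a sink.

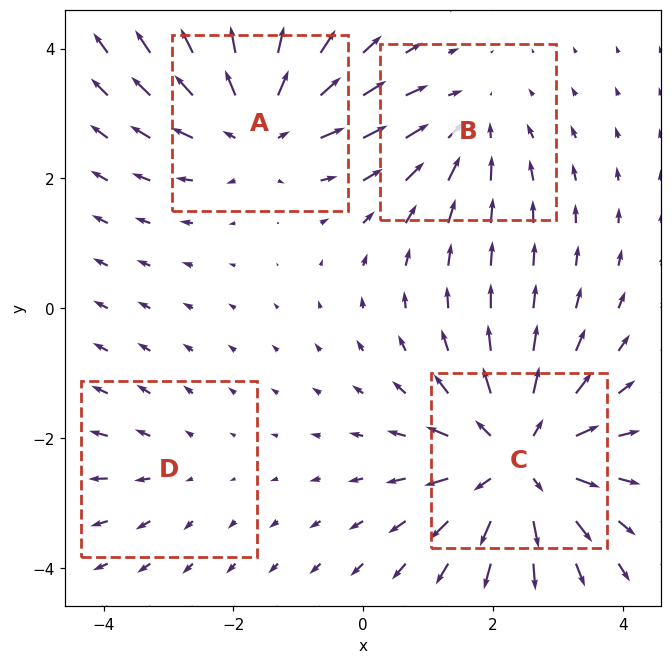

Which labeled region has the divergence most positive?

C

Divergence at each region's feature centre — A: about +4, B: about -3, C: about +6, D: about +2. Region C is most positive.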